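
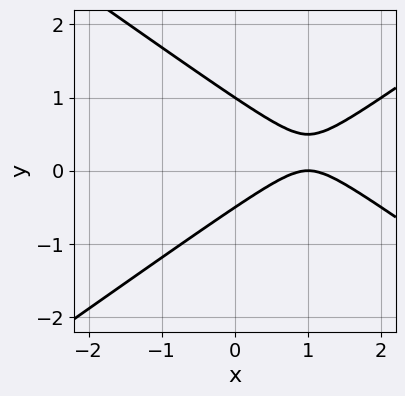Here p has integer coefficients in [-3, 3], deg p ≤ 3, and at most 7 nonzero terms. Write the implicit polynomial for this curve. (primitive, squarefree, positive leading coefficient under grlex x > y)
x^2 - 2*y^2 - 2*x + y + 1

(a) The degree is 2 — no degree-1 curve has this shape.
(b) Observable constraints: one x-axis crossing is at x = 1; it crosses the y-axis at the gridline y = 1.
(c) Assembling these constraints gives the stated polynomial.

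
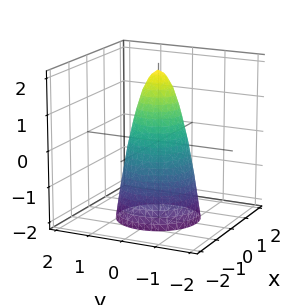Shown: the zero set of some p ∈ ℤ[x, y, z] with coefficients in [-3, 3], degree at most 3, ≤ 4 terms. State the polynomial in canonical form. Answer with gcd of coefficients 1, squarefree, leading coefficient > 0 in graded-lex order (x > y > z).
3*x^2 + 3*y^2 + z - 2

deg p = 2. A generic line meets the surface in up to 2 points.
Symmetries: the z-axis is an axis of rotation, so x and y enter only as x² + y².
Observable constraints: a circular section at z = -2 has radius between 1 and 2; it meets the z-axis at z = 2 (among the integer gridlines).
The integer polynomial consistent with all of this is the stated p.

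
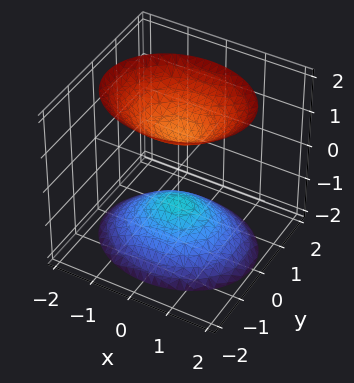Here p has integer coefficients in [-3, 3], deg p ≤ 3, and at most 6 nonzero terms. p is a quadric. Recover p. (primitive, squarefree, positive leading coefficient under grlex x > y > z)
2*x^2 + 3*y^2 - 2*z^2 + 2

First, I count 2 distinct pieces. They look like related sheets of one shape, so recover p as a whole.
Then, deg p = 2. Two separate bowl-shaped sheets opening away from each other; a quadric.
Then, symmetries: it's symmetric under y → −y, forcing even powers of y; mirror symmetry x ↦ −x ⇒ only even powers of x; the z ↦ −z reflection is a symmetry, so z appears only in even powers.
Next, reading off the gridlines: the surface avoids every integer y-axis point in the box; among the integer gridlines, it crosses the z-axis at z ∈ {-1, 1}; it misses every integer gridline on the x-axis.
Finally, putting this together gives p.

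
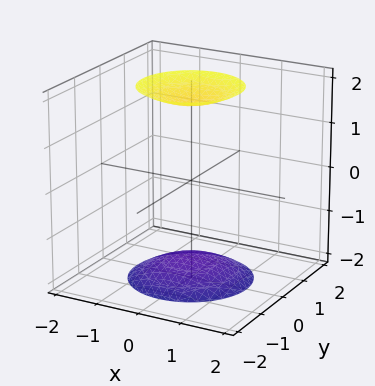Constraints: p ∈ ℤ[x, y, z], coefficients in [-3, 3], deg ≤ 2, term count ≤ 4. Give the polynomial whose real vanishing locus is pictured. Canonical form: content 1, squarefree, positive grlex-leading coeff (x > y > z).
(a) There are 2 components.
(b) Degree: two sheets facing apart; a quadric, so deg p = 2.
(c) Symmetries: the z ↦ −z reflection is a symmetry, so z appears only in even powers; rotational symmetry about the z-axis ⇒ p depends on x, y only through x² + y².
(d) From the visible intercepts: a circular section at z = 2 has radius exactly 1; the surface avoids every integer y-axis point in the box.
(e) The integer polynomial consistent with all of this is the stated p.

x^2 + y^2 - z^2 + 3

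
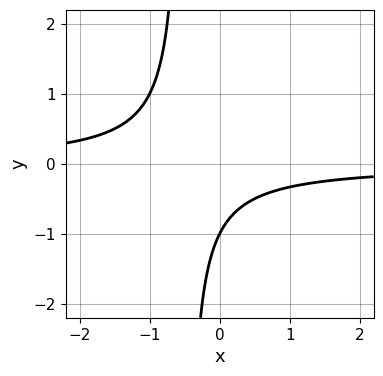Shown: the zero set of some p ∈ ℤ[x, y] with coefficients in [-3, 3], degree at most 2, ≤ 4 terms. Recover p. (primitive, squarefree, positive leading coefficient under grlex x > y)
2*x*y + y + 1

Degree: the shape is more complex than any degree-1 curve, so deg p = 2.
From the axis intercepts and sections: it misses every integer gridline on the x-axis; it meets the y-axis at y = -1 (among the integer gridlines).
Putting this together gives p.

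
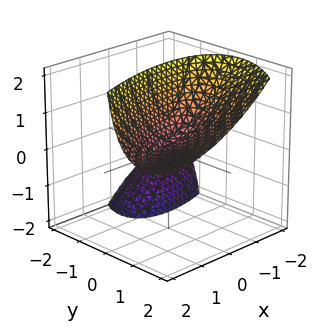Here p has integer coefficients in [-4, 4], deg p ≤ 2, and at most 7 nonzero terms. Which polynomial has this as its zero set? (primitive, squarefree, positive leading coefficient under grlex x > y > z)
x^2 - 2*x*y + 2*y^2 - 3*y*z - 2*z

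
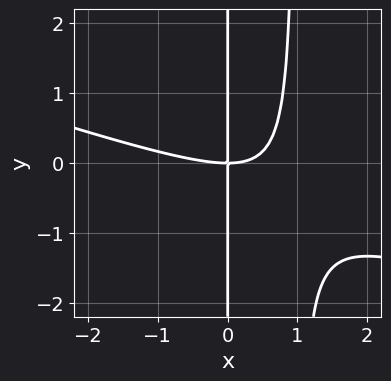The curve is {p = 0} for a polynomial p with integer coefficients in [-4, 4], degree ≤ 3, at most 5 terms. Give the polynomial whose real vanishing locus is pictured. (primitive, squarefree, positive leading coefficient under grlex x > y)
x^3 + 3*x^2*y - 3*x*y

(a) deg p = 3. A generic line meets the curve in up to 3 points.
(b) From the axis intercepts and sections: every point of the y-axis in the box is on the curve; it crosses the x-axis at the gridline x = 0.
(c) Fitting integer coefficients to these (and the overall shape) gives p.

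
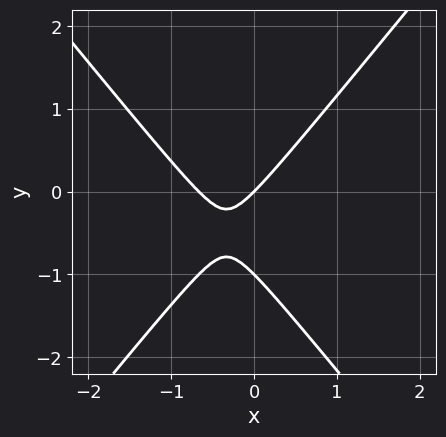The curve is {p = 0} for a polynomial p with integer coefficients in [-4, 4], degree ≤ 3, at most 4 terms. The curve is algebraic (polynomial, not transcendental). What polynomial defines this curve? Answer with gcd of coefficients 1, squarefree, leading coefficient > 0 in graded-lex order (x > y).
3*x^2 - 2*y^2 + 2*x - 2*y

(a) deg p = 2. No degree-1 curve has this shape.
(b) Observable constraints: among the integer gridlines, it crosses the y-axis at y ∈ {-1, 0}; one x-axis crossing is at x = 0.
(c) Solving for integer coefficients yields p as stated.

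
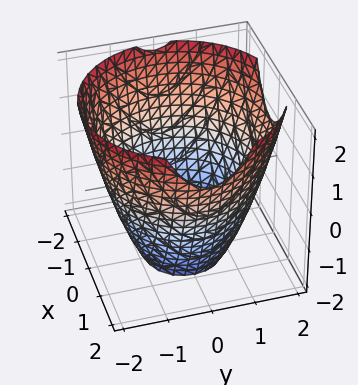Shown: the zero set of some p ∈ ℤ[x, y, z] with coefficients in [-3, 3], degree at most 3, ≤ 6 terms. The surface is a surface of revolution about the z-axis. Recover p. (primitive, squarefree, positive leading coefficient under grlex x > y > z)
(a) Degree: the shape is more complex than any degree-1 surface, so deg p = 2.
(b) Symmetries: rotational symmetry about the z-axis ⇒ p depends on x, y only through x² + y².
(c) Against the integer gridlines: it misses every integer gridline on the z-axis; a circular section at z = -1 has radius between 1 and 2.
(d) Solving for integer coefficients yields p as stated.

x^2 + y^2 - z - 3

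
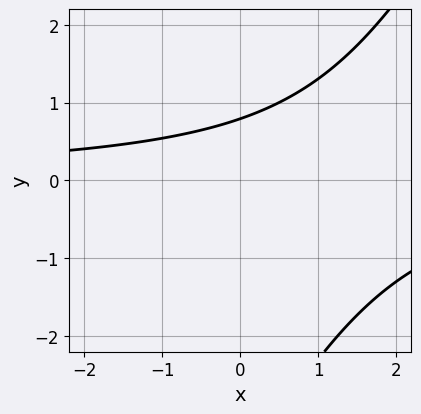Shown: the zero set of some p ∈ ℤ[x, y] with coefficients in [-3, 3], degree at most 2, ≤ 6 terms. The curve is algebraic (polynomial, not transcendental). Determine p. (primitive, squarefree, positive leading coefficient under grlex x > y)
2*x*y - y^2 - 3*y + 3

(a) deg p = 2. A generic line meets the curve in up to 2 points.
(b) Checking where it meets the axes: no x-intercept at any integer in the box.
(c) Putting this together gives p.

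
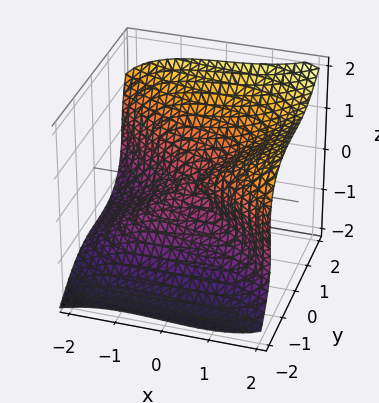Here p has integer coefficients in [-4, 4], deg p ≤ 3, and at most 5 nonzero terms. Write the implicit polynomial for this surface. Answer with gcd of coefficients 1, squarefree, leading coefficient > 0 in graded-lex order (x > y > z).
x^3 + 2*y^3 - 3*z^3 + x*z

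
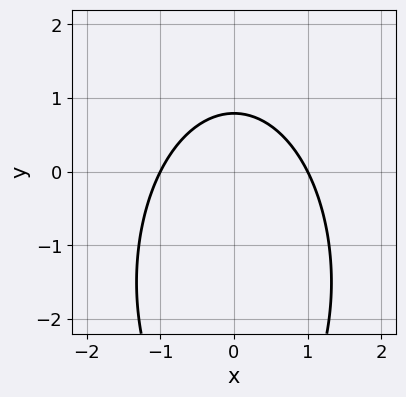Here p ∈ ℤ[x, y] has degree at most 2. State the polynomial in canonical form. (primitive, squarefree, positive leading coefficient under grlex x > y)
(a) deg p = 2.
(b) Symmetries: it's symmetric under x → −x, forcing even powers of x.
(c) From the visible intercepts: the x-axis gridline crossings are at x ∈ {-1, 1}.
(d) Solving for integer coefficients yields p as stated.

3*x^2 + y^2 + 3*y - 3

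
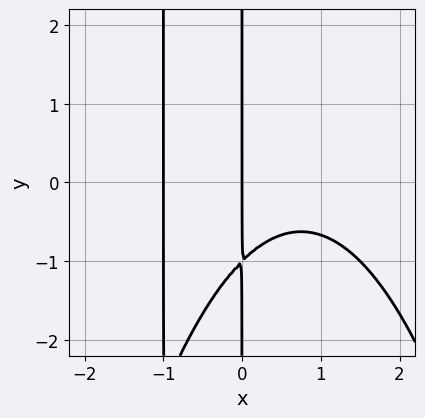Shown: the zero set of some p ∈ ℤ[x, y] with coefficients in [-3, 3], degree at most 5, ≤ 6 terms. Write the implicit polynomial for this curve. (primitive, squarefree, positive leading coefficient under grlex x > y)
2*x^4 - x^3 + 3*x^2*y + 3*x*y + 3*x

1. Degree: the shape is more complex than any degree-3 curve, so deg p = 4.
2. Observable constraints: the visible y-axis segment lies entirely on the curve; among the integer gridlines, it crosses the x-axis at x ∈ {-1, 0}.
3. Assembling these constraints gives the stated polynomial.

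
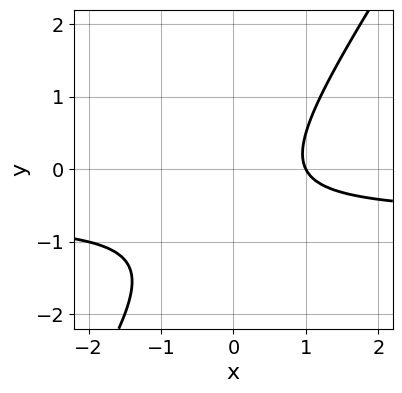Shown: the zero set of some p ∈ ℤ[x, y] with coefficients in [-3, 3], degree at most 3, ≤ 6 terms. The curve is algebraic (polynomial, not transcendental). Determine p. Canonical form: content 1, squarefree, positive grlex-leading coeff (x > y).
(a) The degree is 2 — a generic line meets the curve in up to 2 points.
(b) Against the integer gridlines: it meets the x-axis at x = 1 (among the integer gridlines); it misses every integer gridline on the y-axis.
(c) Matching integer coefficients to the picture gives p.

3*x*y - 2*y^2 + 2*x - 2*y - 2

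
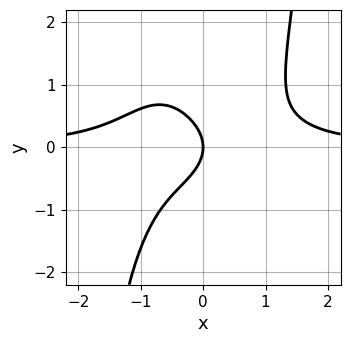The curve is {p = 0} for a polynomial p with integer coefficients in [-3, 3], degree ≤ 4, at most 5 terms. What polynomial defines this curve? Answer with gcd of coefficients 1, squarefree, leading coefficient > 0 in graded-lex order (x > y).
deg p = 4. The shape is more complex than any degree-3 curve.
Reading off the gridlines: it crosses the x-axis at the gridline x = 0; it meets the y-axis at y = 0 (among the integer gridlines).
Fitting integer coefficients to these (and the overall shape) gives p.

x^3*y - y^2 - x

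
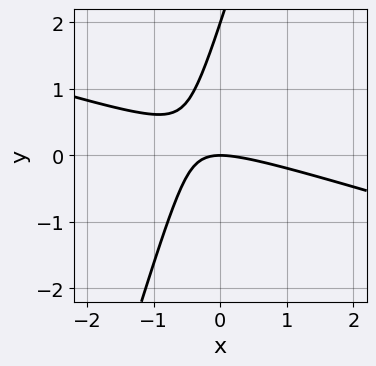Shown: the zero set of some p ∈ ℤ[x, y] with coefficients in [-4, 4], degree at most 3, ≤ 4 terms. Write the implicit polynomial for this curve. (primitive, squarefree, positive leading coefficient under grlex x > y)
x^2 + 3*x*y - y^2 + 2*y

(a) Degree: the shape is more complex than any degree-1 curve, so deg p = 2.
(b) From the visible intercepts: the y-axis gridline crossings are at y ∈ {0, 2}; it meets the x-axis at x = 0 (among the integer gridlines).
(c) Assembling these constraints gives the stated polynomial.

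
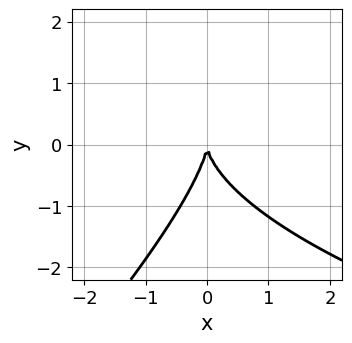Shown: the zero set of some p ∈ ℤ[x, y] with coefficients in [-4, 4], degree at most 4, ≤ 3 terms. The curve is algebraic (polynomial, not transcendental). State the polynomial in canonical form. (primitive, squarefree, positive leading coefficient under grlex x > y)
(a) deg p = 3. A generic line meets the curve in up to 3 points.
(b) Against the integer gridlines: it meets the x-axis at x = 0 (among the integer gridlines); one y-axis crossing is at y = 0.
(c) These observations pin down the coefficients.

x*y^2 - y^3 - 3*x^2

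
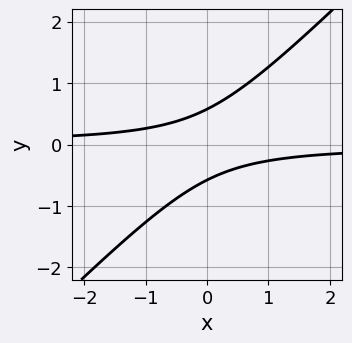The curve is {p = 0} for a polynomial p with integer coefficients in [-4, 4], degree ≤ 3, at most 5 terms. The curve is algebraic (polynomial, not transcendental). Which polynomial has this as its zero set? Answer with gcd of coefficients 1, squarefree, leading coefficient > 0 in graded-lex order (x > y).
3*x*y - 3*y^2 + 1

1. The degree is 2 — no degree-1 curve has this shape.
2. Against the integer gridlines: it misses every integer gridline on the x-axis.
3. Solving for integer coefficients yields p as stated.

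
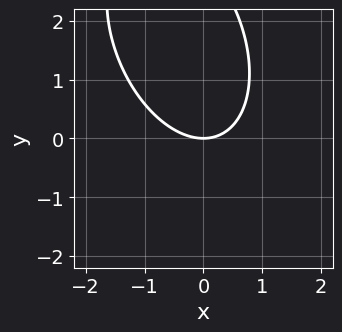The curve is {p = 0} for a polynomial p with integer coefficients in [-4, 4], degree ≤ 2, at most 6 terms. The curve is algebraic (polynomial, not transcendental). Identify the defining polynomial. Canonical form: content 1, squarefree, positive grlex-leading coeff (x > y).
2*x^2 + x*y + y^2 - 3*y

(a) deg p = 2. No degree-1 curve has this shape.
(b) Checking where it meets the axes: one y-axis crossing is at y = 0; one x-axis crossing is at x = 0.
(c) Fitting integer coefficients to these (and the overall shape) gives p.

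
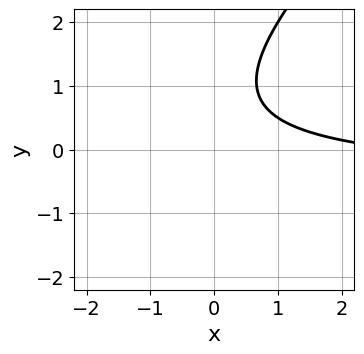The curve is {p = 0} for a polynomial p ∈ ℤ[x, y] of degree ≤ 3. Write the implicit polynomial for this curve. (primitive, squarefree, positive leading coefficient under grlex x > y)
2*x*y - 2*y^2 + x + 3*y - 3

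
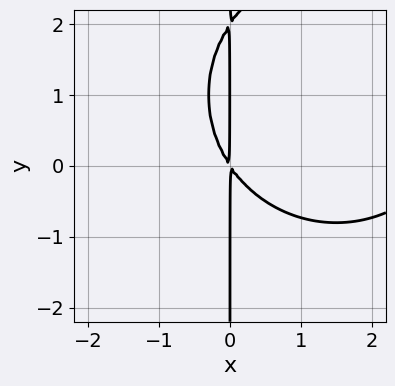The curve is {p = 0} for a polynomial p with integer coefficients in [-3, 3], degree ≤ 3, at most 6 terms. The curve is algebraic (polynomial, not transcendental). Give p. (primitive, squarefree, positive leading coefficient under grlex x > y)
1. deg p = 3. A generic line meets the curve in up to 3 points.
2. Checking where it meets the axes: every point of the y-axis in the box is on the curve.
3. Solving for integer coefficients yields p as stated.

x^3 + x*y^2 - 3*x^2 - 2*x*y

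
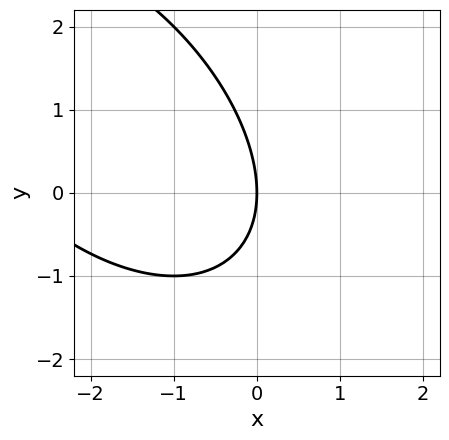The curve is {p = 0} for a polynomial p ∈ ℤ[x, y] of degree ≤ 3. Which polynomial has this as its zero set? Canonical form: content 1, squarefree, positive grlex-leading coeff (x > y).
Degree: a generic line meets the curve in up to 2 points, so deg p = 2.
Observable constraints: it crosses the y-axis at the gridline y = 0; one x-axis crossing is at x = 0.
These observations pin down the coefficients.

x^2 + x*y + y^2 + 3*x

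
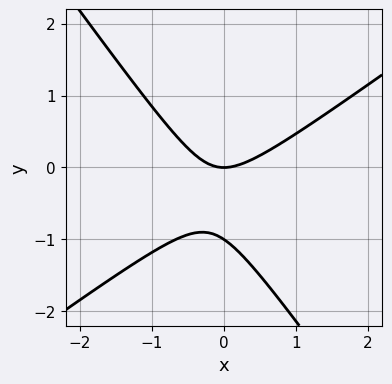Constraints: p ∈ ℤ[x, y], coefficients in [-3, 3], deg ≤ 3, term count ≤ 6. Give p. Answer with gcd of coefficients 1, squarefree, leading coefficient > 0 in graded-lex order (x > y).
(a) The degree is 2 — the shape is more complex than any degree-1 curve.
(b) Reading off the gridlines: the y-axis gridline crossings are at y ∈ {-1, 0}; one x-axis crossing is at x = 0.
(c) Fitting integer coefficients to these (and the overall shape) gives p.

3*x^2 - 2*x*y - 3*y^2 - 3*y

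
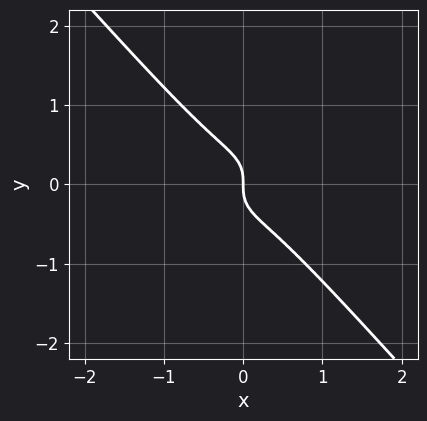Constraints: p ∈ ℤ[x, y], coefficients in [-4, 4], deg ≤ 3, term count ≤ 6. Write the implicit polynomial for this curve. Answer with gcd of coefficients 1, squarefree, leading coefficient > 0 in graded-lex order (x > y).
3*x^3 + x*y^2 + 3*y^3 + x

deg p = 3. The shape is more complex than any degree-2 curve.
Checking where it meets the axes: it meets the x-axis at x = 0 (among the integer gridlines); it crosses the y-axis at the gridline y = 0.
Together with the visible shape, these determine p as stated.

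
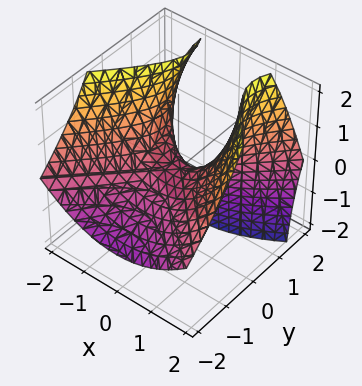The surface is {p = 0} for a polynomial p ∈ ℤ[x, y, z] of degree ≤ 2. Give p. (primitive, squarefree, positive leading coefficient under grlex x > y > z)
2*x^2 - 2*y^2 + 3*y*z - 3*z

The degree is 2 — the shape is more complex than any degree-1 surface.
Observable constraints: it crosses the x-axis at the gridline x = 0; it crosses the y-axis at the gridline y = 0.
Matching integer coefficients to the picture gives p.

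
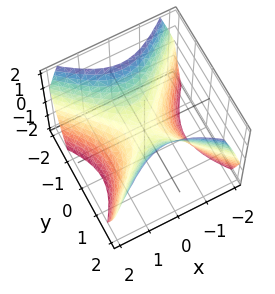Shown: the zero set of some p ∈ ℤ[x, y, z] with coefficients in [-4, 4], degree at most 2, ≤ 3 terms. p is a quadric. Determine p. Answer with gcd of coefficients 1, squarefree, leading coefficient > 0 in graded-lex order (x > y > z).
Degree: a saddle surface; a quadric, so deg p = 2.
Symmetries: mirror symmetry x ↦ −x ⇒ only even powers of x; mirror symmetry y ↦ −y ⇒ only even powers of y.
Against the integer gridlines: it crosses the y-axis at the gridline y = 0; one z-axis crossing is at z = 0; one x-axis crossing is at x = 0.
Solving for integer coefficients yields p as stated.

x^2 - y^2 + z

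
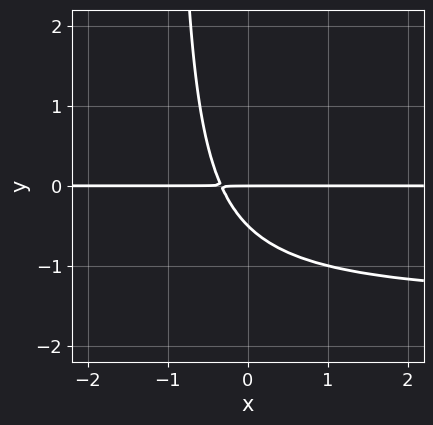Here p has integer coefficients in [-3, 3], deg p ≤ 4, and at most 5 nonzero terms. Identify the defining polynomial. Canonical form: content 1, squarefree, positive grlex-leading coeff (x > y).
1. The degree is 3 — a generic line meets the curve in up to 3 points.
2. Reading off the gridlines: it crosses the y-axis at the gridline y = 0; the visible x-axis segment lies entirely on the curve.
3. Solving for integer coefficients yields p as stated.

2*x*y^2 + 3*x*y + 2*y^2 + y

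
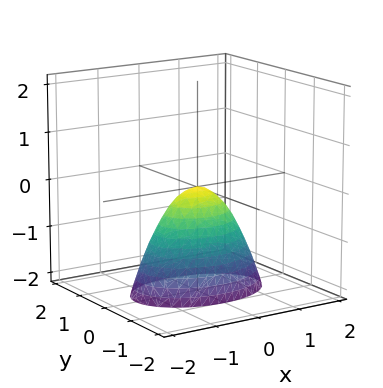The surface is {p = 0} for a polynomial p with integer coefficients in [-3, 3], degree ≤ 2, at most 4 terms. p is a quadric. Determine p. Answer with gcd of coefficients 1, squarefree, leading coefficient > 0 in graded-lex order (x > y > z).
1. The degree is 2 — a paraboloid; a quadric.
2. Symmetries: it's symmetric under y → −y, forcing even powers of y; mirror symmetry x ↦ −x ⇒ only even powers of x.
3. From the axis intercepts and sections: it meets the x-axis at x = 0 (among the integer gridlines); it meets the z-axis at z = 0 (among the integer gridlines); it crosses the y-axis at the gridline y = 0.
4. Matching integer coefficients to the picture gives p.

x^2 + 2*y^2 + z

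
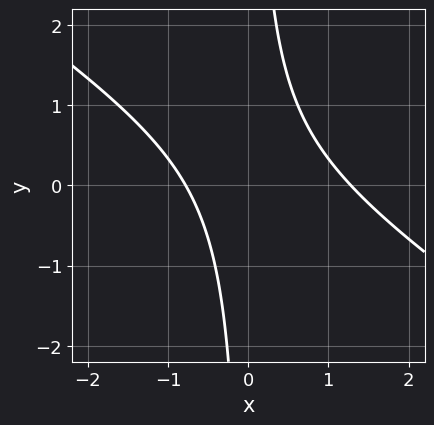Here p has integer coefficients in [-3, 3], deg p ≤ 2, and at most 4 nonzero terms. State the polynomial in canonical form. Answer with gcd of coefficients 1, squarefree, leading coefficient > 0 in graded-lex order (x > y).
2*x^2 + 3*x*y - x - 2

(a) Degree: a generic line meets the curve in up to 2 points, so deg p = 2.
(b) Observable constraints: no y-intercept at any integer in the box.
(c) Together with the visible shape, these determine p as stated.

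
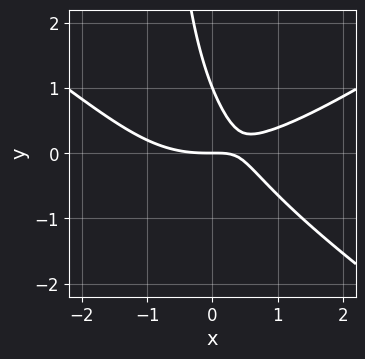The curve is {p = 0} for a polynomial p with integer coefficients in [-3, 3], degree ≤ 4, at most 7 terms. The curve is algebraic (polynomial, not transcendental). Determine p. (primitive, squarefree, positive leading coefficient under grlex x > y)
x^3 - 2*x*y^2 - 3*x*y - 2*y^2 + 2*y

First, the degree is 3 — no degree-2 curve has this shape.
Then, against the integer gridlines: among the integer gridlines, it crosses the y-axis at y ∈ {0, 1}; it crosses the x-axis at the gridline x = 0.
Finally, these observations pin down the coefficients.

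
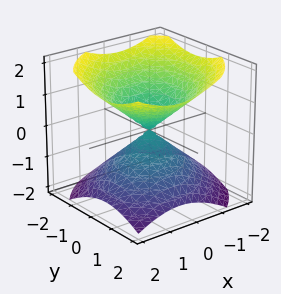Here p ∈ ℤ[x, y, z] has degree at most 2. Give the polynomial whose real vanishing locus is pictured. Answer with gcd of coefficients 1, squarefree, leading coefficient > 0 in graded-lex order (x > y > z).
The degree is 2 — a generic line meets the surface in up to 2 points.
From the axis intercepts and sections: it crosses the y-axis at the gridline y = 0; it meets the x-axis at x = 0 (among the integer gridlines).
These observations pin down the coefficients.

2*x^2 - x*y + 2*y^2 - 3*z^2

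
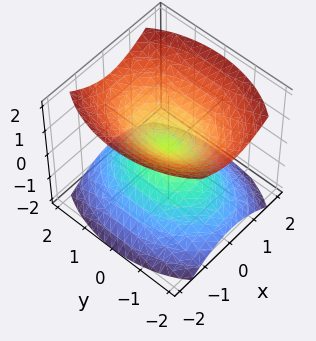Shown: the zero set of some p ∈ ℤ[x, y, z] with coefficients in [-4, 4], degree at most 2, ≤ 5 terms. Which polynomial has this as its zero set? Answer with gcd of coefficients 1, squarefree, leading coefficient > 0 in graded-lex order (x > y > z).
First, there are 2 components.
Then, the degree is 2 — two nappes meeting at a single point; a quadric.
Next, symmetries: the x ↦ −x reflection is a symmetry, so x appears only in even powers; mirror symmetry y ↦ −y ⇒ only even powers of y; the z ↦ −z reflection is a symmetry, so z appears only in even powers.
Then, reading off the gridlines: one x-axis crossing is at x = 0; it meets the z-axis at z = 0 (among the integer gridlines); one y-axis crossing is at y = 0.
Finally, solving for integer coefficients yields p as stated.

2*x^2 + y^2 - 2*z^2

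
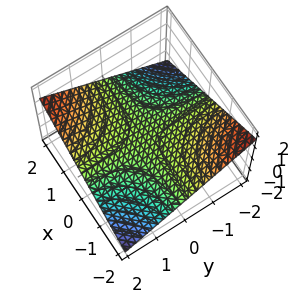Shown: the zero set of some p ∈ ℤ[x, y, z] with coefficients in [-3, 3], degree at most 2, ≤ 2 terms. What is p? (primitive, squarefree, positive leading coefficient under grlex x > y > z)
x*y - 3*z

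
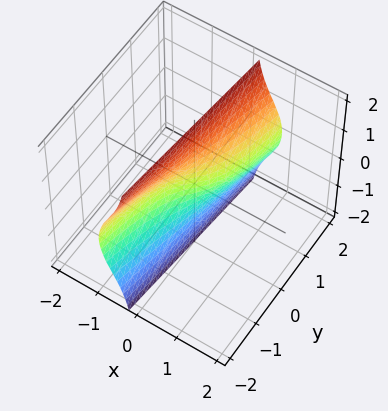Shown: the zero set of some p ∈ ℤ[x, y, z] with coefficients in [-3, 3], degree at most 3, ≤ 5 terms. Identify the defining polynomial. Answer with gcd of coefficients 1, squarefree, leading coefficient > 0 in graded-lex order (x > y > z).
1. deg p = 3. No degree-2 surface has this shape.
2. From the visible intercepts: it meets the x-axis at x = 0 (among the integer gridlines); the visible z-axis segment lies entirely on the surface; one y-axis crossing is at y = 0.
3. Putting this together gives p.

2*x^3 + 2*x*z^2 + x - y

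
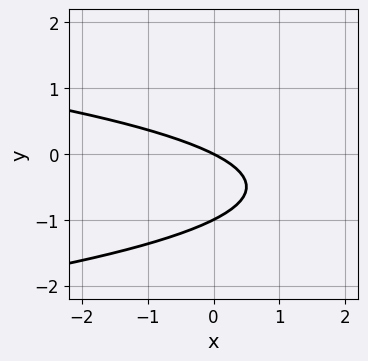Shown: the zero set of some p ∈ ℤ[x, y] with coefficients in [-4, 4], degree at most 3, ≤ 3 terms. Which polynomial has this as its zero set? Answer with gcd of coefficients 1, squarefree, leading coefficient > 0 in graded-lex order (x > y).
Degree: a generic line meets the curve in up to 2 points, so deg p = 2.
From the visible intercepts: the y-axis gridline crossings are at y ∈ {-1, 0}; it meets the x-axis at x = 0 (among the integer gridlines).
Matching integer coefficients to the picture gives p.

2*y^2 + x + 2*y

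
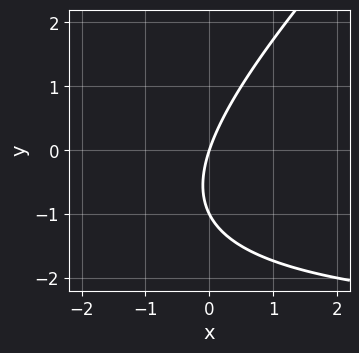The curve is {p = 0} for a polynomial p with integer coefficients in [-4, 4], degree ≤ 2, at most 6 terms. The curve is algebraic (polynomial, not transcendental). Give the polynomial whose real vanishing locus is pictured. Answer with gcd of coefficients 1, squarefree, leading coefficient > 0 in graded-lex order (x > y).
First, degree: no degree-1 curve has this shape, so deg p = 2.
Then, observable constraints: among the integer gridlines, it crosses the y-axis at y ∈ {-1, 0}; it crosses the x-axis at the gridline x = 0.
Finally, putting this together gives p.

x*y - y^2 + 3*x - y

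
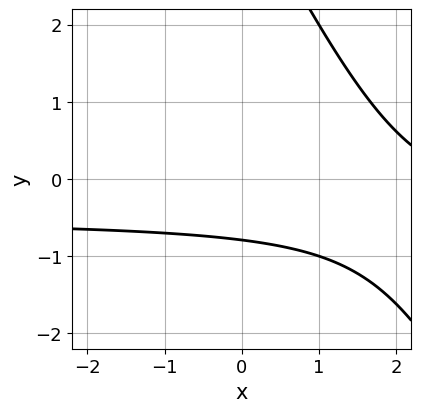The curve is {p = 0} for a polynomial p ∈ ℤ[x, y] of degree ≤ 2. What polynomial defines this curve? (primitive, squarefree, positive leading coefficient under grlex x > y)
2*x*y + y^2 + x - 3*y - 3

First, deg p = 2.
Then, reading off the gridlines: no x-intercept at any integer in the box.
Finally, solving for integer coefficients yields p as stated.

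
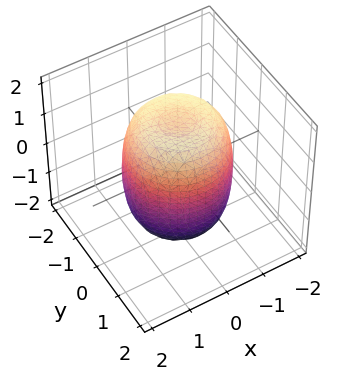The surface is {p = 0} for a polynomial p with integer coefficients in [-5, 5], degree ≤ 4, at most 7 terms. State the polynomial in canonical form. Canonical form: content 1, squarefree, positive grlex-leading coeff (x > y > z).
2*x^4 + 4*x^2*y^2 + 2*y^4 - 2*x^2 - 2*y^2 + z^2 - 2

(a) The degree is 4 — a generic line meets the surface in up to 4 points.
(b) By symmetry, the z-axis is an axis of rotation, so x and y enter only as x² + y².
(c) Reading off the gridlines: a circular section at z = -1 has radius between 1 and 2.
(d) The integer polynomial consistent with all of this is the stated p.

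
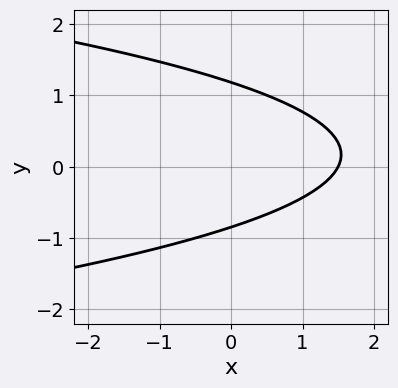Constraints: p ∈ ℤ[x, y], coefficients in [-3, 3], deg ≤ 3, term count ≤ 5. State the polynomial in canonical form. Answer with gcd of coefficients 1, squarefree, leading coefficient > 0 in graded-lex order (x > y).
3*y^2 + 2*x - y - 3

(a) deg p = 2. A generic line meets the curve in up to 2 points.
(b) Solving for integer coefficients yields p as stated.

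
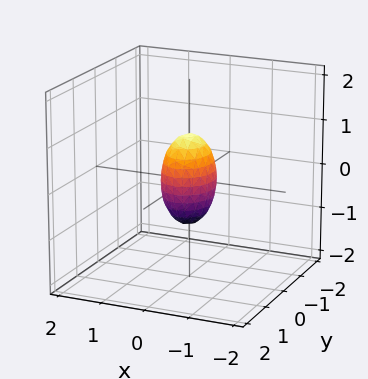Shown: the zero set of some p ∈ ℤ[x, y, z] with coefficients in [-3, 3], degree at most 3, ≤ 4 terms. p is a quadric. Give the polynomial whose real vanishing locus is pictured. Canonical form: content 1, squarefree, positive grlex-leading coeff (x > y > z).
3*x^2 + 2*y^2 + z^2 - 1

(a) Degree: a closed, bounded, convex surface; a quadric, so deg p = 2.
(b) Symmetries: mirror symmetry x ↦ −x ⇒ only even powers of x; mirror symmetry z ↦ −z ⇒ only even powers of z; mirror symmetry y ↦ −y ⇒ only even powers of y.
(c) Against the integer gridlines: the z-axis gridline crossings are at z ∈ {-1, 1}.
(d) Together with the visible shape, these determine p as stated.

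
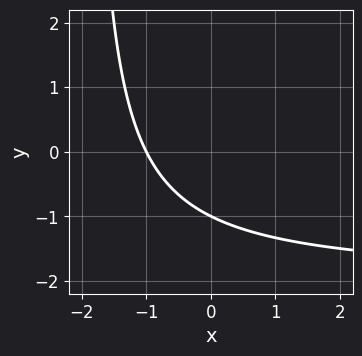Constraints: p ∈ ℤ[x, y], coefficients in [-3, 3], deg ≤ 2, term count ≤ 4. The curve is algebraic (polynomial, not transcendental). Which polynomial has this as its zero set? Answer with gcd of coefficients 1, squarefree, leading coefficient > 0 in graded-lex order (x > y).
x*y + 2*x + 2*y + 2

1. The degree is 2 — the shape is more complex than any degree-1 curve.
2. Against the integer gridlines: one x-axis crossing is at x = -1; one y-axis crossing is at y = -1.
3. Matching integer coefficients to the picture gives p.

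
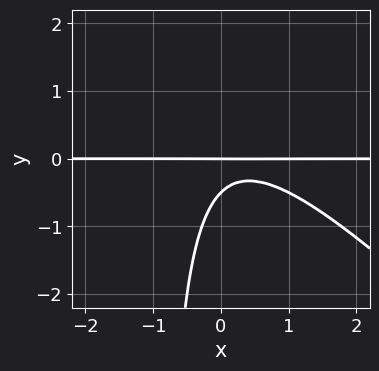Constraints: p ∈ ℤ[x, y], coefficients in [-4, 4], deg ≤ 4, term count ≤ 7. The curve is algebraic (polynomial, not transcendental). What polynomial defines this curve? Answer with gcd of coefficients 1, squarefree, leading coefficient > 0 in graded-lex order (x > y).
2*x^2*y + 2*x*y^2 - x*y + 2*y^2 + y

Degree: the shape is more complex than any degree-2 curve, so deg p = 3.
Reading off the gridlines: it meets the y-axis at y = 0 (among the integer gridlines); the visible x-axis segment lies entirely on the curve.
The integer polynomial consistent with all of this is the stated p.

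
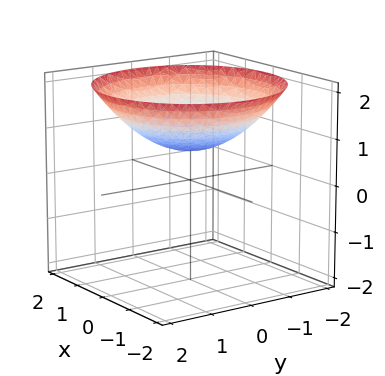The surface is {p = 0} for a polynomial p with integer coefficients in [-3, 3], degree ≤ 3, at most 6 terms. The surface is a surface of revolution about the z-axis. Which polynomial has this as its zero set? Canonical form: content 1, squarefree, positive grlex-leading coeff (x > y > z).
1. Degree: no degree-1 surface has this shape, so deg p = 2.
2. Symmetry: every cross-section ⟂ z is a circle, so x, y appear only via x² + y².
3. Reading off the gridlines: no x-intercept at any integer in the box; it misses every integer gridline on the y-axis; a circular section at z = 1 has radius exactly 1.
4. Fitting integer coefficients to these (and the overall shape) gives p.

x^2 + y^2 - 3*z + 2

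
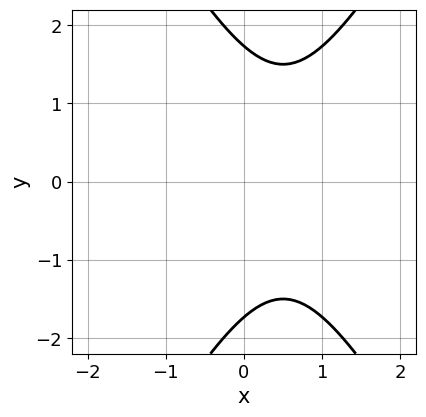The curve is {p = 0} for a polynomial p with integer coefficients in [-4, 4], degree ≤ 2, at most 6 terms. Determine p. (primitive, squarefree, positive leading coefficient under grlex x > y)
3*x^2 - y^2 - 3*x + 3

First, degree: no degree-1 curve has this shape, so deg p = 2.
Then, symmetries: it's symmetric under y → −y, forcing even powers of y.
Next, against the integer gridlines: the curve avoids every integer x-axis point in the box.
Finally, the integer polynomial consistent with all of this is the stated p.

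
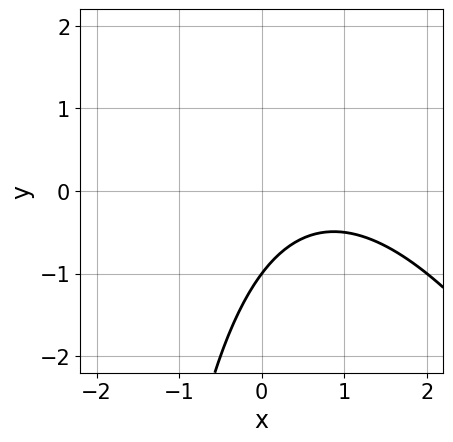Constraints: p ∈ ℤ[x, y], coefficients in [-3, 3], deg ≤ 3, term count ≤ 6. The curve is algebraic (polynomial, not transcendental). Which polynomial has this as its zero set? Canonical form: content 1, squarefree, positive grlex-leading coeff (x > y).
(a) The degree is 2 — no degree-1 curve has this shape.
(b) Reading off the gridlines: it misses every integer gridline on the x-axis; it meets the y-axis at y = -1 (among the integer gridlines).
(c) Solving for integer coefficients yields p as stated.

2*x^2 + x*y - 3*x + 3*y + 3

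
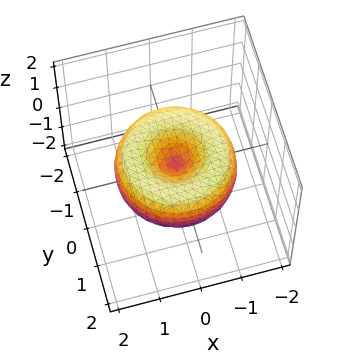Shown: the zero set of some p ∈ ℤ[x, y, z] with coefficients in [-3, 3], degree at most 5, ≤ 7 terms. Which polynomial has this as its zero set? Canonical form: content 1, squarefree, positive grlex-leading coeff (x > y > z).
x^4 + 2*x^2*y^2 + y^4 - 2*x^2 - 2*y^2 + 2*z^2

1. The degree is 4 — a generic line meets the surface in up to 4 points.
2. Symmetries: rotational symmetry about the z-axis ⇒ p depends on x, y only through x² + y².
3. Reading off the gridlines: it meets the y-axis at y = 0 (among the integer gridlines); one z-axis crossing is at z = 0; it crosses the x-axis at the gridline x = 0.
4. The integer polynomial consistent with all of this is the stated p.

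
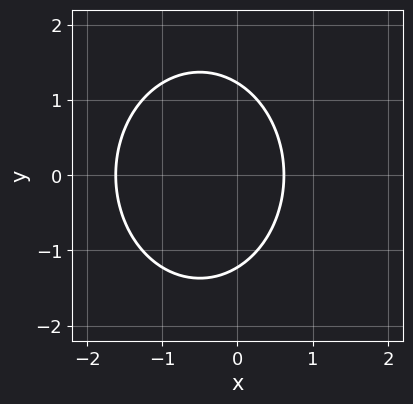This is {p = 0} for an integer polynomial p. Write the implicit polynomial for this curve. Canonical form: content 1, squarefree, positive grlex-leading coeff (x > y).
3*x^2 + 2*y^2 + 3*x - 3

(a) Degree: a generic line meets the curve in up to 2 points, so deg p = 2.
(b) Symmetries: mirror symmetry y ↦ −y ⇒ only even powers of y.
(c) Assembling these constraints gives the stated polynomial.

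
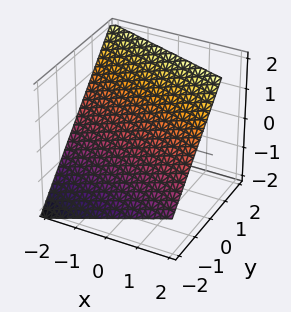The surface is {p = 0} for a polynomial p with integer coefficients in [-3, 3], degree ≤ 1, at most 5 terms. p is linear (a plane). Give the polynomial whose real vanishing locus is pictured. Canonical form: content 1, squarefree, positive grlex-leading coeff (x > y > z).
x + 3*y - 3*z + 2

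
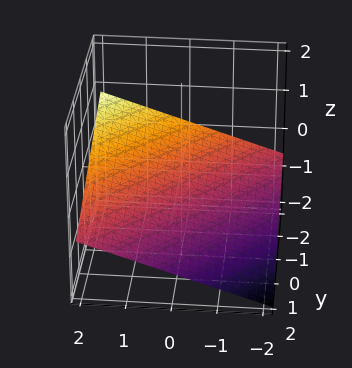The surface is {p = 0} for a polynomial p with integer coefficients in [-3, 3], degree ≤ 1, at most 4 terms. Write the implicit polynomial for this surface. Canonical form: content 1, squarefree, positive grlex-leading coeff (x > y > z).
x - y - 3*z - 2

First, degree: the surface is flat (a plane), so deg p = 1.
Next, from the axis intercepts and sections: it crosses the y-axis at the gridline y = -2; it meets the x-axis at x = 2 (among the integer gridlines).
Finally, putting this together gives p.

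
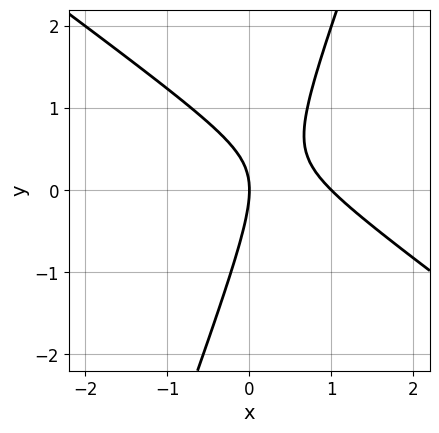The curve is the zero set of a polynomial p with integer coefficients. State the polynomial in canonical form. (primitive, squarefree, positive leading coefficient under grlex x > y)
2*x^2 + 2*x*y - y^2 - 2*x

Degree: a generic line meets the curve in up to 2 points, so deg p = 2.
From the axis intercepts and sections: among the integer gridlines, it crosses the x-axis at x ∈ {0, 1}; it crosses the y-axis at the gridline y = 0.
Fitting integer coefficients to these (and the overall shape) gives p.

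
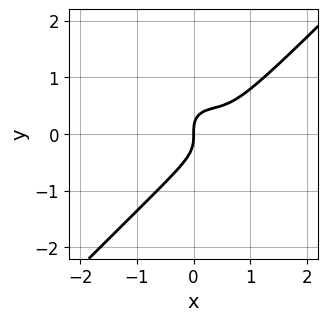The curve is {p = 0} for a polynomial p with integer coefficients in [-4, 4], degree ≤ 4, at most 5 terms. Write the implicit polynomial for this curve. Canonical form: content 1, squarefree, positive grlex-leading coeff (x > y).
2*x^3 - 2*y^3 - 2*x^2 + x

First, the degree is 3 — the shape is more complex than any degree-2 curve.
Then, from the axis intercepts and sections: one y-axis crossing is at y = 0; one x-axis crossing is at x = 0.
Finally, putting this together gives p.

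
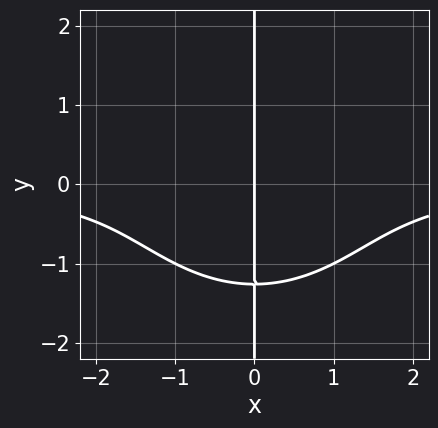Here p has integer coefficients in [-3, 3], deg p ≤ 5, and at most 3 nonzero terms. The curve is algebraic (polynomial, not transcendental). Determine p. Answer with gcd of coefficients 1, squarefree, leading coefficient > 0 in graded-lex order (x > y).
1. Degree: no degree-3 curve has this shape, so deg p = 4.
2. Checking where it meets the axes: the visible y-axis segment lies entirely on the curve; one x-axis crossing is at x = 0.
3. Together with the visible shape, these determine p as stated.

x^3*y + x*y^3 + 2*x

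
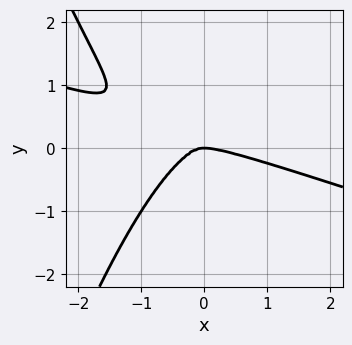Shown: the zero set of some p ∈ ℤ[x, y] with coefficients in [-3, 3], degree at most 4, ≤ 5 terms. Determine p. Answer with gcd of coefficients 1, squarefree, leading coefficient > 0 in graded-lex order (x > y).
(a) The degree is 4 — a generic line meets the curve in up to 4 points.
(b) Reading off the gridlines: it meets the y-axis at y = 0 (among the integer gridlines); it crosses the x-axis at the gridline x = 0.
(c) Solving for integer coefficients yields p as stated.

x^4 + 3*x^3*y + x^2*y + 3*y^3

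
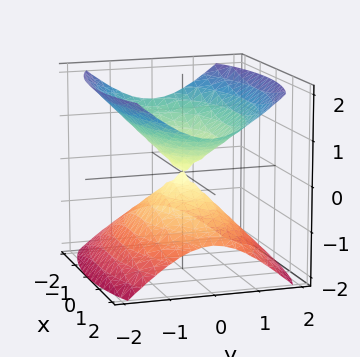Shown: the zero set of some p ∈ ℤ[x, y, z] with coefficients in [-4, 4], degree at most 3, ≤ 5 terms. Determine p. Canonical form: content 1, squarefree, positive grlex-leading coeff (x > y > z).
I count 2 distinct pieces. Treating them together as one polynomial.
Degree: two nappes meeting at a single point; a quadric, so deg p = 2.
Symmetries: it's symmetric under y → −y, forcing even powers of y; it's symmetric under x → −x, forcing even powers of x; it's symmetric under z → −z, forcing even powers of z.
From the visible intercepts: one z-axis crossing is at z = 0; it meets the x-axis at x = 0 (among the integer gridlines); one y-axis crossing is at y = 0.
These observations pin down the coefficients.

x^2 + 3*y^2 - 3*z^2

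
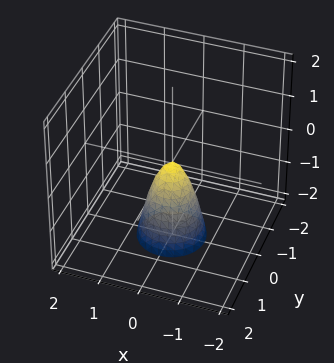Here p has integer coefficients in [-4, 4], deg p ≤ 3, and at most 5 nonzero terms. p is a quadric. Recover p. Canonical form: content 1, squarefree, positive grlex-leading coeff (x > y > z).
3*x^2 + 3*y^2 + z

1. Degree: a paraboloid; a quadric, so deg p = 2.
2. Symmetry: the surface is invariant under rotation about z: p = q(x² + y², z).
3. Observable constraints: one x-axis crossing is at x = 0; a circular section at z = -2 has radius between 0 and 1.
4. Putting this together gives p.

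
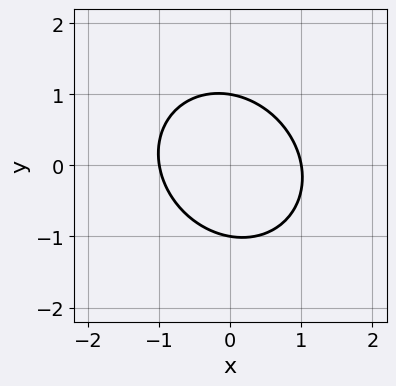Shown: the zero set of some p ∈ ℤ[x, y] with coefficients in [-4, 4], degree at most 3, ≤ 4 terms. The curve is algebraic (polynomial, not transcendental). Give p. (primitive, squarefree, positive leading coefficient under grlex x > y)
3*x^2 + x*y + 3*y^2 - 3

1. The degree is 2 — a generic line meets the curve in up to 2 points.
2. Observable constraints: among the integer gridlines, it crosses the x-axis at x ∈ {-1, 1}; among the integer gridlines, it crosses the y-axis at y ∈ {-1, 1}.
3. Together with the visible shape, these determine p as stated.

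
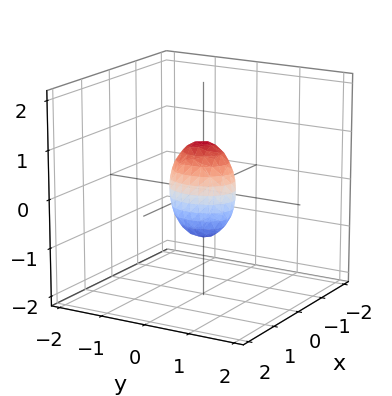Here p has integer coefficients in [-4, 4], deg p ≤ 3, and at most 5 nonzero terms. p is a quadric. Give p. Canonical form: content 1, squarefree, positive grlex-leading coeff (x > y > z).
3*x^2 + 2*y^2 + z^2 - 1

First, degree: bounded and convex; a quadric, so deg p = 2.
Then, symmetries: the y ↦ −y reflection is a symmetry, so y appears only in even powers; mirror symmetry x ↦ −x ⇒ only even powers of x; mirror symmetry z ↦ −z ⇒ only even powers of z.
Next, from the axis intercepts and sections: among the integer gridlines, it crosses the z-axis at z ∈ {-1, 1}.
Finally, solving for integer coefficients yields p as stated.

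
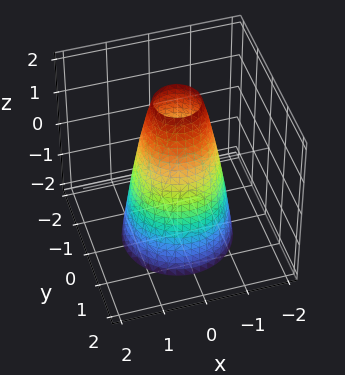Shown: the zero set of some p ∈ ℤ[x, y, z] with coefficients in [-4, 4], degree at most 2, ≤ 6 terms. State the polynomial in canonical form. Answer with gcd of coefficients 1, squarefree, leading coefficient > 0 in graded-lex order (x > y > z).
Degree: the shape is more complex than any degree-1 surface, so deg p = 2.
Symmetry: every cross-section ⟂ z is a circle, so x, y appear only via x² + y².
Observable constraints: the y-axis gridline crossings are at y ∈ {-1, 1}; the x-axis gridline crossings are at x ∈ {-1, 1}; the surface avoids every integer z-axis point in the box; a circular section at z = -2 has radius between 1 and 2.
Solving for integer coefficients yields p as stated.

3*x^2 + 3*y^2 + z - 3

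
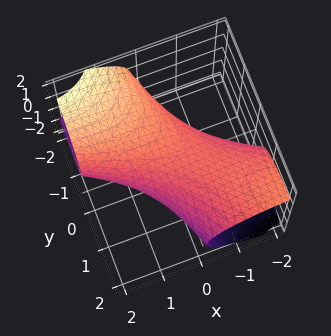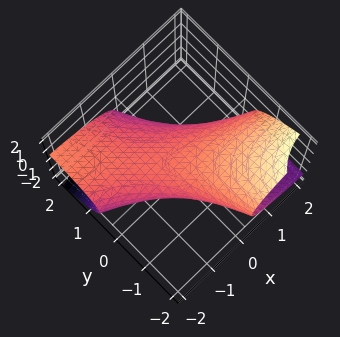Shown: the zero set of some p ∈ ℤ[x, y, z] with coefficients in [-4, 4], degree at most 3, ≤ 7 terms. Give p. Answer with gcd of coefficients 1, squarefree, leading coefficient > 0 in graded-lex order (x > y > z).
x^2 + 3*x*y + y^2 + 2*y*z + 3*z^2 - 2

Degree: the shape is more complex than any degree-1 surface, so deg p = 2.
Matching integer coefficients to the picture gives p.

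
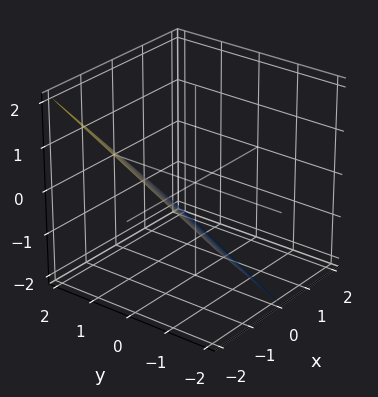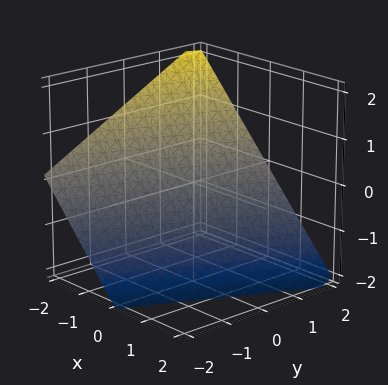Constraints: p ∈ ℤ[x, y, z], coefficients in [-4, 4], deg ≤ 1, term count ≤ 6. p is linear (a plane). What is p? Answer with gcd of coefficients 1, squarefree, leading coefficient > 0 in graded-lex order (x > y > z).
2*x - y + 2*z + 2

(a) The degree is 1 — every cross-section is a straight line — this is a plane.
(b) From the axis intercepts and sections: it crosses the y-axis at the gridline y = 2; it crosses the z-axis at the gridline z = -1; it meets the x-axis at x = -1 (among the integer gridlines).
(c) Putting this together gives p.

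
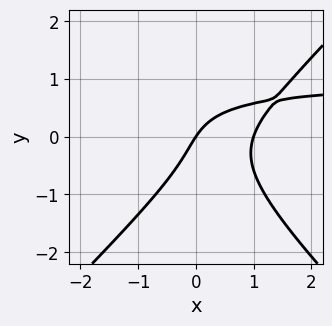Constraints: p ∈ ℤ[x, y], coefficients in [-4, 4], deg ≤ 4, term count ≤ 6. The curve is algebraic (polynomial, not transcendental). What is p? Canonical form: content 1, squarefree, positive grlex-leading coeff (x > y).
1. The degree is 3 — a generic line meets the curve in up to 3 points.
2. From the axis intercepts and sections: among the integer gridlines, it crosses the x-axis at x ∈ {0, 1}; it crosses the y-axis at the gridline y = 0.
3. Solving for integer coefficients yields p as stated.

3*x^2*y - 3*y^3 - 3*x^2 + 3*x - 2*y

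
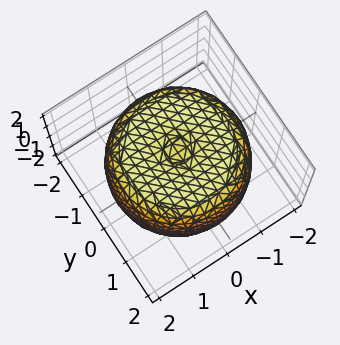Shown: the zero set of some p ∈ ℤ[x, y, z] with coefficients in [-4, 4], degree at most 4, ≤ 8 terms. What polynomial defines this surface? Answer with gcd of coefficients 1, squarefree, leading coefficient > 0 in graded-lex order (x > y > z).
Degree: no degree-3 surface has this shape, so deg p = 4.
Symmetries: the z-axis is an axis of rotation, so x and y enter only as x² + y².
Against the integer gridlines: a circular section at z = 0 has radius between 1 and 2.
These observations pin down the coefficients.

x^4 + 2*x^2*y^2 + y^4 - 2*x^2 - 2*y^2 + 2*z^2 - 3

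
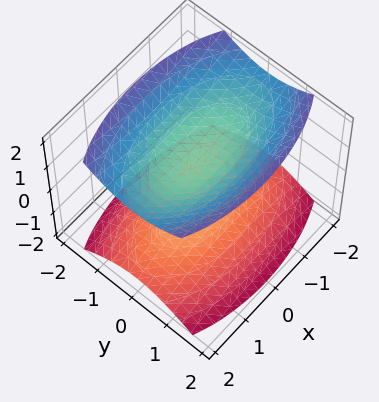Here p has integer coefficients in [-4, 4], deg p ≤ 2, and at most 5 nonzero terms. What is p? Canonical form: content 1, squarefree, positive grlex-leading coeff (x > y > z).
x^2 + 3*y^2 - 3*z^2 + 3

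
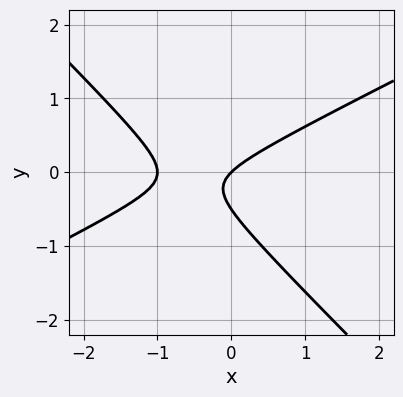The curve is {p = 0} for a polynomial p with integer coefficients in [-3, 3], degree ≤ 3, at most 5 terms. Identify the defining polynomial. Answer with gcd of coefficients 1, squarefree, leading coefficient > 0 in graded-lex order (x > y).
deg p = 2. No degree-1 curve has this shape.
Checking where it meets the axes: the x-axis gridline crossings are at x ∈ {-1, 0}; it crosses the y-axis at the gridline y = 0.
Matching integer coefficients to the picture gives p.

x^2 - x*y - 2*y^2 + x - y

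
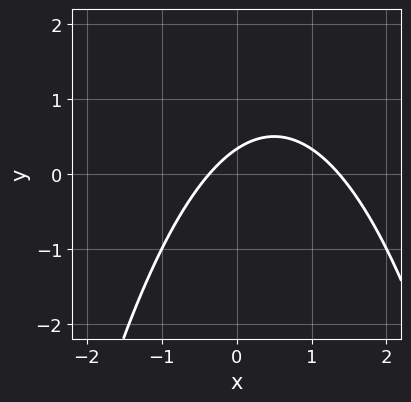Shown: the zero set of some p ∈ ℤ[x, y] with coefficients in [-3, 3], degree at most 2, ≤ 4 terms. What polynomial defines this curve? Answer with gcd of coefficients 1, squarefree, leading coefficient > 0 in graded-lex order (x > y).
2*x^2 - 2*x + 3*y - 1

(a) The degree is 2 — the shape is more complex than any degree-1 curve.
(b) The integer polynomial consistent with all of this is the stated p.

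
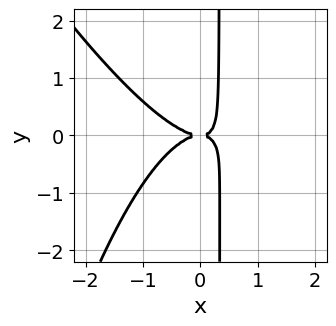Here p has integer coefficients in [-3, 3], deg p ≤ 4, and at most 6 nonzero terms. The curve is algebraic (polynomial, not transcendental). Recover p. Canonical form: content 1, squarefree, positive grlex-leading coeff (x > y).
2*x^4 + x^3*y + 3*x*y^2 - y^2

The degree is 4 — no degree-3 curve has this shape.
From the visible intercepts: one x-axis crossing is at x = 0; it crosses the y-axis at the gridline y = 0.
Together with the visible shape, these determine p as stated.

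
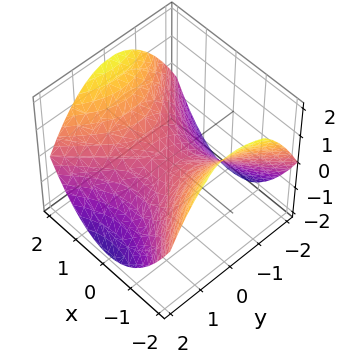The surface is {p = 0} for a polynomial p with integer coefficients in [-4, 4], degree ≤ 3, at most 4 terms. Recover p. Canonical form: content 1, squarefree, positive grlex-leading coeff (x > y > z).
1. Degree: a saddle surface; a quadric, so deg p = 2.
2. Symmetries: it's symmetric under x → −x, forcing even powers of x; it's symmetric under y → −y, forcing even powers of y.
3. From the axis intercepts and sections: it meets the y-axis at y = 0 (among the integer gridlines); it meets the z-axis at z = 0 (among the integer gridlines); one x-axis crossing is at x = 0.
4. Solving for integer coefficients yields p as stated.

x^2 - y^2 - 2*z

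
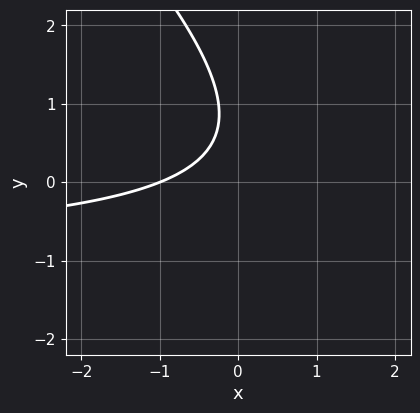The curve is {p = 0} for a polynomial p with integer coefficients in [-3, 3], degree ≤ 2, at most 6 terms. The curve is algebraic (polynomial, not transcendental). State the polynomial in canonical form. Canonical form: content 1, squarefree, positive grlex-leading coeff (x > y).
2*x*y + 2*y^2 + 2*x - 3*y + 2

First, degree: the shape is more complex than any degree-1 curve, so deg p = 2.
Then, observable constraints: it meets the x-axis at x = -1 (among the integer gridlines); no y-intercept at any integer in the box.
Finally, these observations pin down the coefficients.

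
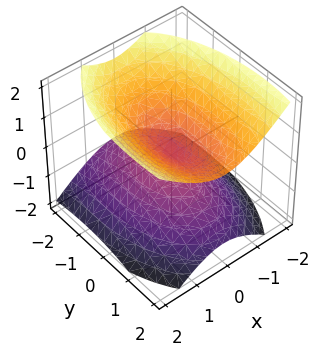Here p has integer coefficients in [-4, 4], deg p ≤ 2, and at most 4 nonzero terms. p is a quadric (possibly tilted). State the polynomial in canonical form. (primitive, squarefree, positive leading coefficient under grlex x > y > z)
First, deg p = 2. The shape is more complex than any degree-1 surface.
Then, from the axis intercepts and sections: it crosses the x-axis at the gridline x = 0; it crosses the y-axis at the gridline y = 0.
Finally, assembling these constraints gives the stated polynomial.

3*x^2 + y^2 - y*z - 3*z^2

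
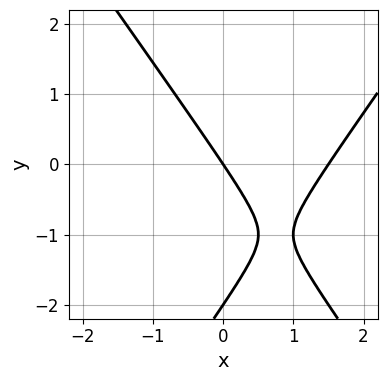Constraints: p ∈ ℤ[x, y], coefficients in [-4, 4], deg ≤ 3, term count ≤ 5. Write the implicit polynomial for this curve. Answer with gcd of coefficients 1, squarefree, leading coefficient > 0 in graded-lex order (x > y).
First, the degree is 2 — a generic line meets the curve in up to 2 points.
Next, from the visible intercepts: among the integer gridlines, it crosses the y-axis at y ∈ {-2, 0}; it meets the x-axis at x = 0 (among the integer gridlines).
Finally, fitting integer coefficients to these (and the overall shape) gives p.

2*x^2 - y^2 - 3*x - 2*y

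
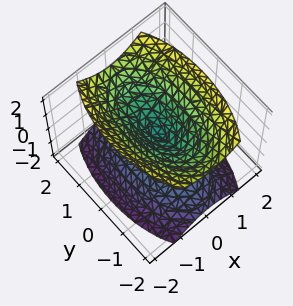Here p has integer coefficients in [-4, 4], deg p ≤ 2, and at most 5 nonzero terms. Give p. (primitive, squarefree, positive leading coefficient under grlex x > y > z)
First, the picture has 2 separate pieces.
Next, degree: two nappes meeting at a single point; a quadric, so deg p = 2.
Next, symmetries: mirror symmetry y ↦ −y ⇒ only even powers of y; it's symmetric under x → −x, forcing even powers of x; the z ↦ −z reflection is a symmetry, so z appears only in even powers.
Then, checking where it meets the axes: one z-axis crossing is at z = 0; it meets the x-axis at x = 0 (among the integer gridlines); it crosses the y-axis at the gridline y = 0.
Finally, these observations pin down the coefficients.

3*x^2 + y^2 - 2*z^2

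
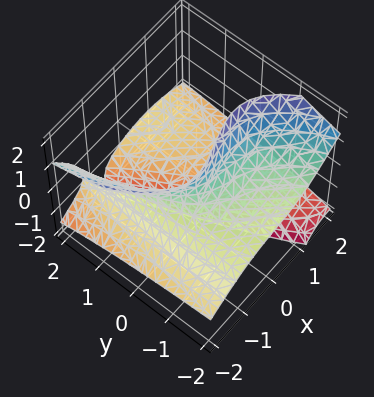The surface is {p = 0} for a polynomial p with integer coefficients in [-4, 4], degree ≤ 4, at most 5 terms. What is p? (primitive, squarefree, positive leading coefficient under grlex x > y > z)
(a) The picture has 2 separate pieces.
(b) The degree is 3 — no degree-2 surface has this shape.
(c) Against the integer gridlines: it misses every integer gridline on the z-axis; it misses every integer gridline on the y-axis.
(d) Fitting integer coefficients to these (and the overall shape) gives p.

x^3 - 2*x*z^2 + 3*x*z + 3*y*z + 3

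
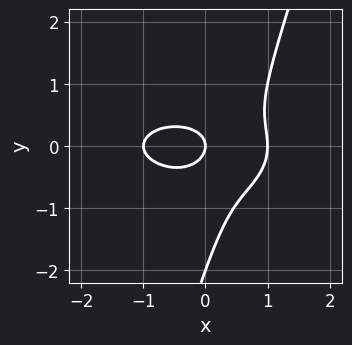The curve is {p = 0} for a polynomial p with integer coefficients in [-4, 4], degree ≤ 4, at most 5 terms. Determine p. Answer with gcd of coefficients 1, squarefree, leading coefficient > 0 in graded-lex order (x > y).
Degree: no degree-2 curve has this shape, so deg p = 3.
From the axis intercepts and sections: the x-axis gridline crossings are at x ∈ {-1, 0, 1}; among the integer gridlines, it crosses the y-axis at y ∈ {-2, 0}.
Fitting integer coefficients to these (and the overall shape) gives p.

x^3 + 3*x*y^2 - y^3 - 2*y^2 - x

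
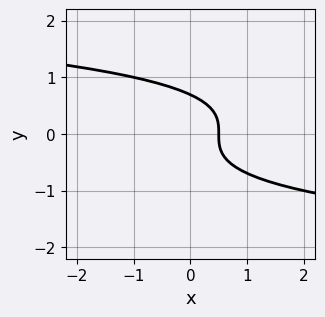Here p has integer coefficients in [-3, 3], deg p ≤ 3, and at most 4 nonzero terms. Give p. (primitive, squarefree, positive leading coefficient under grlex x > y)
3*y^3 + 2*x - 1

deg p = 3.
The integer polynomial consistent with all of this is the stated p.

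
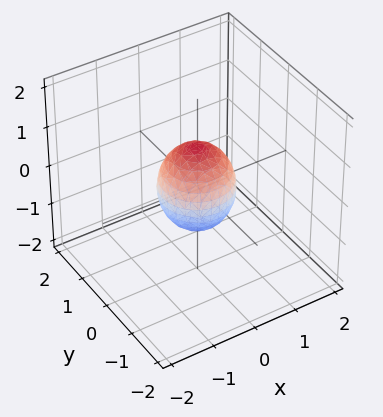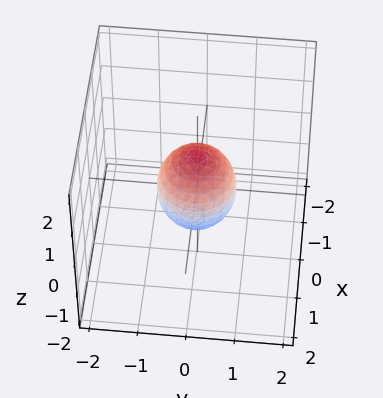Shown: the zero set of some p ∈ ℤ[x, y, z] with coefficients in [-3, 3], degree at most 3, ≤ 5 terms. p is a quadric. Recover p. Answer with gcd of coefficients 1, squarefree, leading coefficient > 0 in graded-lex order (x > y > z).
3*x^2 + 3*y^2 + 2*z^2 - 2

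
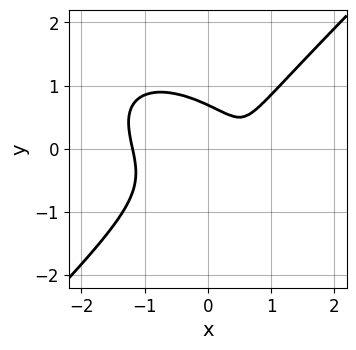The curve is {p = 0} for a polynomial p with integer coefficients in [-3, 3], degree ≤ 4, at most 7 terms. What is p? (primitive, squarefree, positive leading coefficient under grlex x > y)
2*x^3 + x^2*y - 3*y^3 - 2*x + 1

First, degree: no degree-2 curve has this shape, so deg p = 3.
Finally, solving for integer coefficients yields p as stated.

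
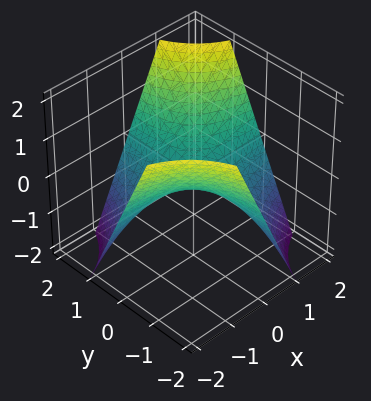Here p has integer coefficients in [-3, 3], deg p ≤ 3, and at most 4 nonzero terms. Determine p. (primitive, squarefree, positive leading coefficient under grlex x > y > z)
x*y - z

deg p = 2. A hyperbolic paraboloid; a quadric.
Reading off the gridlines: every point of the y-axis in the box is on the surface; it crosses the z-axis at the gridline z = 0; the visible x-axis segment lies entirely on the surface.
Assembling these constraints gives the stated polynomial.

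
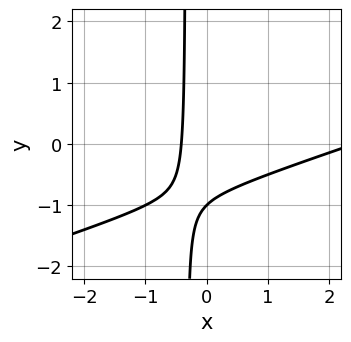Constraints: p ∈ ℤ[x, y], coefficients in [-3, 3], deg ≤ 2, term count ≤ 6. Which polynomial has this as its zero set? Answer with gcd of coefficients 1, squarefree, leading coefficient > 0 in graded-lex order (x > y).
(a) Degree: no degree-1 curve has this shape, so deg p = 2.
(b) From the axis intercepts and sections: it crosses the y-axis at the gridline y = -1.
(c) Putting this together gives p.

x^2 - 3*x*y - 2*x - y - 1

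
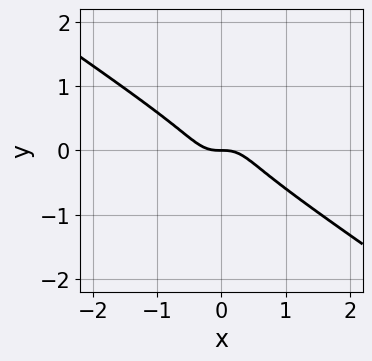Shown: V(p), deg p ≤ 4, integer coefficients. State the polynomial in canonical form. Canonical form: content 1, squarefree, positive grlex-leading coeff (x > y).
(a) Degree: a generic line meets the curve in up to 3 points, so deg p = 3.
(b) From the axis intercepts and sections: it crosses the x-axis at the gridline x = 0; one y-axis crossing is at y = 0.
(c) Solving for integer coefficients yields p as stated.

3*x^3 + 3*x^2*y + 3*y^3 + y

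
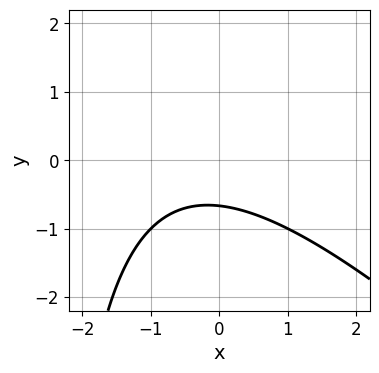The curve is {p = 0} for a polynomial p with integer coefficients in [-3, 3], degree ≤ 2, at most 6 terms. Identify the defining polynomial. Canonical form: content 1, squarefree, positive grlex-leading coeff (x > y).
x^2 + x*y + x + 3*y + 2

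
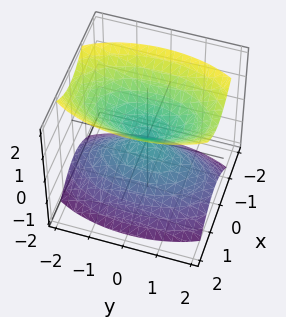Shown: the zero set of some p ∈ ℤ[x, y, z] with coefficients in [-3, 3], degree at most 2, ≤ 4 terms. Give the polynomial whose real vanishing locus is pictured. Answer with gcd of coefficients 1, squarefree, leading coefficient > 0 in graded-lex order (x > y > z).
3*x^2 + y^2 - 2*z^2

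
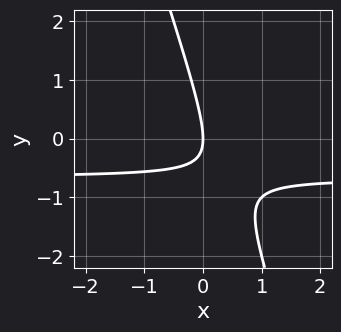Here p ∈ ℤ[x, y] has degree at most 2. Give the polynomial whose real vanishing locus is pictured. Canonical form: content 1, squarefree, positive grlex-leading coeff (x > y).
3*x*y + y^2 + 2*x

First, deg p = 2. The shape is more complex than any degree-1 curve.
Then, observable constraints: it meets the x-axis at x = 0 (among the integer gridlines); it meets the y-axis at y = 0 (among the integer gridlines).
Finally, together with the visible shape, these determine p as stated.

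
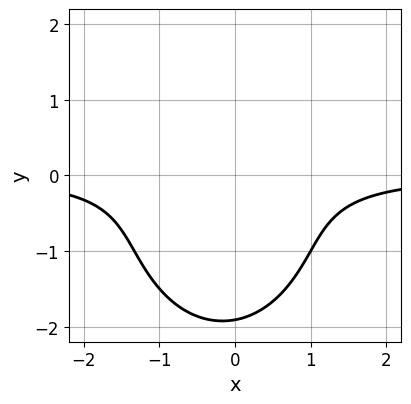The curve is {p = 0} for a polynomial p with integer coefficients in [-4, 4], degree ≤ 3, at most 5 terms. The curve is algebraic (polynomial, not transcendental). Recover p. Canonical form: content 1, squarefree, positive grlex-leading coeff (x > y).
3*x^2*y + 2*y^3 + x*y + 3*y^2 + 3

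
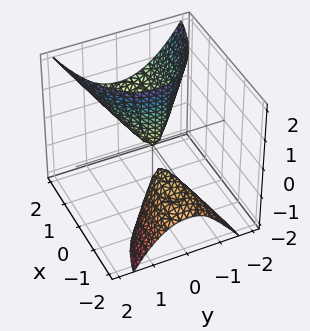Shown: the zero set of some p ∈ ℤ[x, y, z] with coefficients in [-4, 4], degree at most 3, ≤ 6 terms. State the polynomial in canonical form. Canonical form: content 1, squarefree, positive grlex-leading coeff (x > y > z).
x^2 - 3*x*z + 3*y^2 - z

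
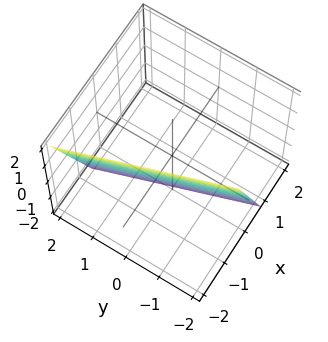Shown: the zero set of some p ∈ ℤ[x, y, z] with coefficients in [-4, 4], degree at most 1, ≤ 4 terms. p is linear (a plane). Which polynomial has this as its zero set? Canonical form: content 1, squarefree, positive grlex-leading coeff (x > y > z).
3*x + y + z + 2

1. Degree: the surface is flat (a plane), so deg p = 1.
2. Reading off the gridlines: it crosses the y-axis at the gridline y = -2; it crosses the z-axis at the gridline z = -2.
3. Matching integer coefficients to the picture gives p.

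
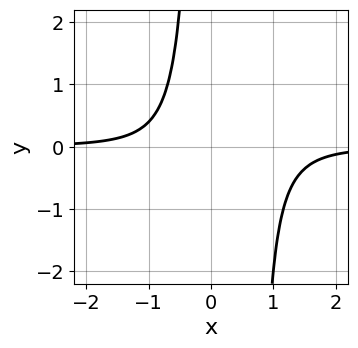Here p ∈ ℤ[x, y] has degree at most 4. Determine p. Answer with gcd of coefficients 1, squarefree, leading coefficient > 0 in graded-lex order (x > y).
3*x^3*y - 2*x^2*y + 2

First, deg p = 4.
Next, observable constraints: it misses every integer gridline on the y-axis; the curve avoids every integer x-axis point in the box.
Finally, matching integer coefficients to the picture gives p.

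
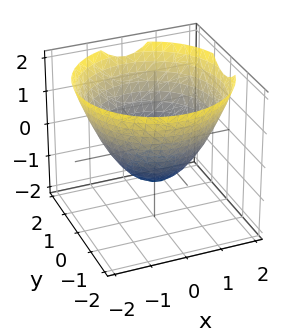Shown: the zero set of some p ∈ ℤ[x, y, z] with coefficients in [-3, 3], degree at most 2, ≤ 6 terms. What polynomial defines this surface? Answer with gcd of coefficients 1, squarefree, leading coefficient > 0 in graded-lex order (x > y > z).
deg p = 2. A generic line meets the surface in up to 2 points.
By symmetry, every cross-section ⟂ z is a circle, so x, y appear only via x² + y².
From the visible intercepts: a circular section at z = 1 has radius between 1 and 2; it crosses the z-axis at the gridline z = -1.
Fitting integer coefficients to these (and the overall shape) gives p.

2*x^2 + 2*y^2 - 3*z - 3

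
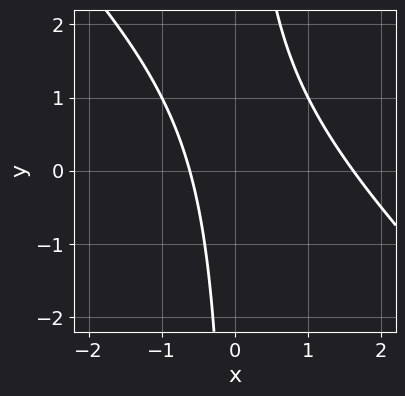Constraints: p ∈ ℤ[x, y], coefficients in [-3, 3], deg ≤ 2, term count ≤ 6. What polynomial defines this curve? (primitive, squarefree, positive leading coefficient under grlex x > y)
First, the degree is 2 — the shape is more complex than any degree-1 curve.
Then, checking where it meets the axes: it misses every integer gridline on the y-axis.
Finally, together with the visible shape, these determine p as stated.

x^2 + x*y - x - 1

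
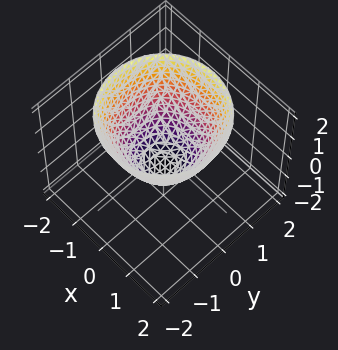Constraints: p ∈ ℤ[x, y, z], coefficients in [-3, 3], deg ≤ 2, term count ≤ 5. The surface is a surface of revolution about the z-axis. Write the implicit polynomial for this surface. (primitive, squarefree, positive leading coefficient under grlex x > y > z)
First, deg p = 2.
Next, by symmetry, the z-axis is an axis of rotation, so x and y enter only as x² + y².
Next, reading off the gridlines: a circular section at z = 1 has radius between 1 and 2.
Finally, putting this together gives p.

3*x^2 + 3*y^2 - 3*z - 2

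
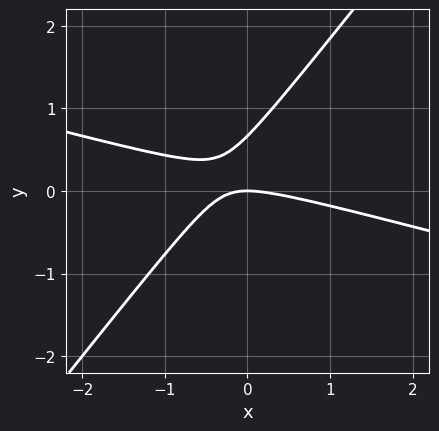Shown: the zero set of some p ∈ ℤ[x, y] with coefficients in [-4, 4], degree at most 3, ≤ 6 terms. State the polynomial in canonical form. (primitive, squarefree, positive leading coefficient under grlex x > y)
deg p = 2.
From the axis intercepts and sections: one y-axis crossing is at y = 0; it meets the x-axis at x = 0 (among the integer gridlines).
Putting this together gives p.

x^2 + 3*x*y - 3*y^2 + 2*y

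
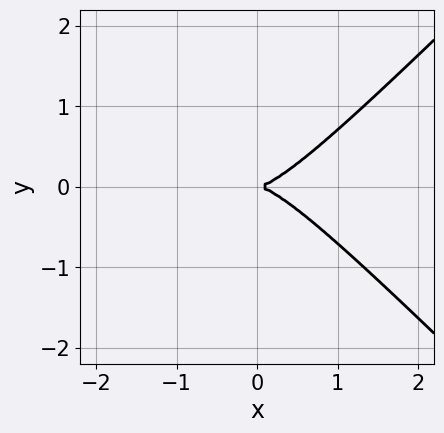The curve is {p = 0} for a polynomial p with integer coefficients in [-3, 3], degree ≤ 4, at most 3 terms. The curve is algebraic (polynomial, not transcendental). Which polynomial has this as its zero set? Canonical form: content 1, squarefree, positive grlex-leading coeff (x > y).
First, degree: the shape is more complex than any degree-2 curve, so deg p = 3.
Next, symmetries: the y ↦ −y reflection is a symmetry, so y appears only in even powers.
Then, against the integer gridlines: it meets the x-axis at x = 0 (among the integer gridlines); it crosses the y-axis at the gridline y = 0.
Finally, the integer polynomial consistent with all of this is the stated p.

x^3 - x*y^2 - y^2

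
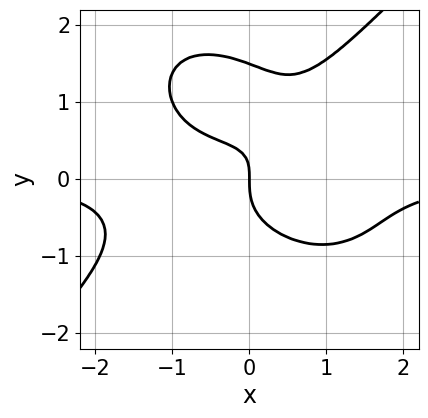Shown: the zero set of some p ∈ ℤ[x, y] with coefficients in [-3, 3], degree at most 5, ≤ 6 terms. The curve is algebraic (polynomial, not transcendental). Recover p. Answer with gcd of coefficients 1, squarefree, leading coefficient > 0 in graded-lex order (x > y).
Degree: no degree-3 curve has this shape, so deg p = 4.
Against the integer gridlines: it meets the x-axis at x = 0 (among the integer gridlines); one y-axis crossing is at y = 0.
The integer polynomial consistent with all of this is the stated p.

2*x^3*y - 2*y^4 + 3*y^3 - 3*x*y + 2*x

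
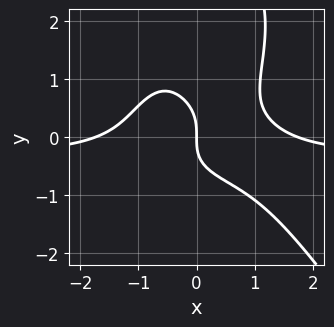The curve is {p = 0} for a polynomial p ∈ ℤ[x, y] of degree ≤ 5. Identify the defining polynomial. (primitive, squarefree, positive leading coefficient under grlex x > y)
3*x^3*y + y^4 + x^3 - 3*y^3 - 3*x

First, deg p = 4.
Then, checking where it meets the axes: one y-axis crossing is at y = 0; it crosses the x-axis at the gridline x = 0.
Finally, assembling these constraints gives the stated polynomial.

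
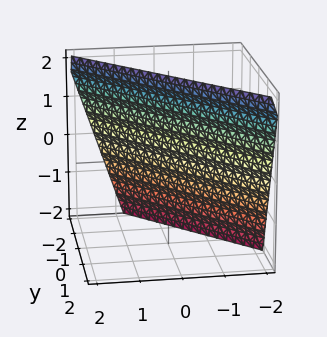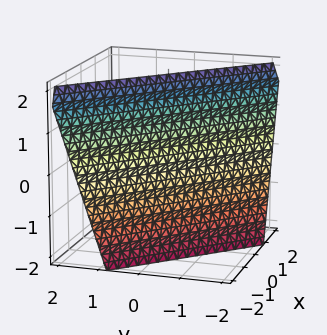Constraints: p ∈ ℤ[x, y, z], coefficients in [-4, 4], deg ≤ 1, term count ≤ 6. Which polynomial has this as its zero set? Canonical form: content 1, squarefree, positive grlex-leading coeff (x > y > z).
3*x + 3*y - z + 2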